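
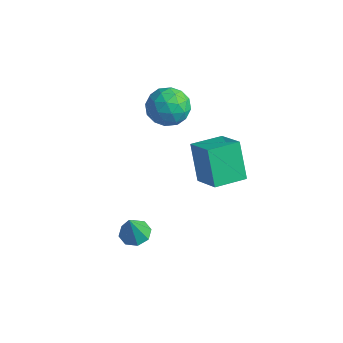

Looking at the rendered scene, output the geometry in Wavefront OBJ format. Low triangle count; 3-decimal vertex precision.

v -2.347 0.767 0.37
v -0.932 0.336 1.287
v -1.761 2.309 0.19
v -0.346 1.878 1.107
v -1.394 0.202 -1.367
v 0.021 -0.229 -0.45
v -0.808 1.744 -1.547
v 0.607 1.313 -0.63
v -3.849 1.162 3.007
v -3.077 0.976 2.24
v -3.483 -0.416 3.76
v -2.711 -0.602 2.993
v -2.555 0.183 3.753
v -2.782 1.158 3.288
v -3.778 -0.598 2.712
v -4.005 0.377 2.247
v -3.034 -0.112 2.058
v -2.277 0.371 2.701
v -4.283 0.189 3.299
v -3.526 0.672 3.942
v -3.496 1.207 2.557
v -3.064 -0.647 3.443
v -2.973 -0.186 3.889
v -2.519 -0.296 3.439
v -3.322 1.315 3.173
v -2.868 1.205 2.723
v -2.561 0.739 3.612
v -3.692 -0.645 3.277
v -3.238 -0.755 2.827
v -4.041 0.856 2.561
v -3.587 0.746 2.111
v -3.999 -0.179 2.388
v -3.016 0.458 1.999
v -2.8 -0.469 2.442
v -3.428 -0.467 2.277
v -3.561 0.106 2.003
v -2.572 0.742 2.378
v -2.356 -0.185 2.82
v -2.265 0.276 3.267
v -2.398 0.849 2.994
v -2.546 0.103 2.271
v -4.204 0.745 3.18
v -3.988 -0.182 3.622
v -4.162 -0.289 3.006
v -4.295 0.284 2.733
v -3.76 1.029 3.558
v -3.544 0.102 4.001
v -2.999 0.454 3.997
v -3.132 1.027 3.723
v -4.014 0.457 3.729
v -2.25 -3.121 -3.38
v -1.764 -2.544 -3.226
v -2.21 -3.539 -1.94
v -2.329 -2.386 -3.165
v -2.847 -2.659 -3.229
v -3.016 -3.202 -3.382
v -2.736 -3.698 -3.534
v -2.172 -3.856 -3.595
v -1.653 -3.584 -3.531
v -1.484 -3.04 -3.378
f 2 4 1
f 5 2 1
f 1 4 3
f 3 5 1
f 2 8 4
f 6 2 5
f 6 8 2
f 4 8 3
f 7 5 3
f 3 8 7
f 7 6 5
f 8 6 7
f 9 46 25
f 46 20 49
f 25 49 14
f 46 49 25
f 9 25 21
f 25 14 26
f 21 26 10
f 25 26 21
f 9 21 30
f 21 10 31
f 30 31 16
f 21 31 30
f 9 30 42
f 30 16 45
f 42 45 19
f 30 45 42
f 9 42 46
f 42 19 50
f 46 50 20
f 42 50 46
f 10 26 37
f 26 14 40
f 37 40 18
f 26 40 37
f 14 49 27
f 49 20 48
f 27 48 13
f 49 48 27
f 20 50 47
f 50 19 43
f 47 43 11
f 50 43 47
f 19 45 44
f 45 16 32
f 44 32 15
f 45 32 44
f 16 31 36
f 31 10 33
f 36 33 17
f 31 33 36
f 12 38 24
f 38 18 39
f 24 39 13
f 38 39 24
f 12 24 22
f 24 13 23
f 22 23 11
f 24 23 22
f 12 22 29
f 22 11 28
f 29 28 15
f 22 28 29
f 12 29 34
f 29 15 35
f 34 35 17
f 29 35 34
f 12 34 38
f 34 17 41
f 38 41 18
f 34 41 38
f 13 39 27
f 39 18 40
f 27 40 14
f 39 40 27
f 11 23 47
f 23 13 48
f 47 48 20
f 23 48 47
f 15 28 44
f 28 11 43
f 44 43 19
f 28 43 44
f 17 35 36
f 35 15 32
f 36 32 16
f 35 32 36
f 18 41 37
f 41 17 33
f 37 33 10
f 41 33 37
f 52 51 54
f 52 54 53
f 54 51 55
f 54 55 53
f 55 51 56
f 55 56 53
f 56 51 57
f 56 57 53
f 57 51 58
f 57 58 53
f 58 51 59
f 58 59 53
f 59 51 60
f 59 60 53
f 60 51 52
f 60 52 53



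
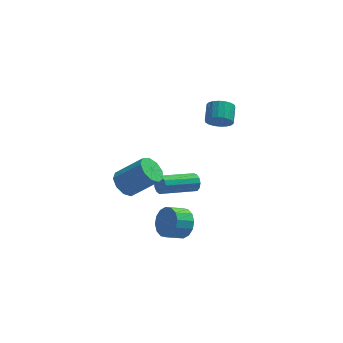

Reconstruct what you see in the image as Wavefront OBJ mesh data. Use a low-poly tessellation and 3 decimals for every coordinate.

v -3.848 -2.186 -1.18
v -3.351 -1.75 -1.649
v -1.996 -1.938 -0.389
v -2.492 -2.374 0.08
v -3.627 -1.416 -1.302
v -2.271 -1.605 -0.043
v -4.006 -1.443 -0.899
v -2.65 -1.631 0.361
v -4.31 -1.817 -0.627
v -2.955 -2.006 0.633
v -4.399 -2.364 -0.614
v -3.043 -2.552 0.646
v -4.229 -2.827 -0.865
v -2.874 -3.016 0.394
v -3.881 -2.991 -1.264
v -2.526 -3.179 -0.005
v -3.517 -2.777 -1.624
v -2.162 -2.966 -0.364
v -3.308 -2.287 -1.775
v -1.953 -2.476 -0.516
v -0.989 -2.598 -3.908
v -0.438 -3.04 -3.35
v -1.26 -3.464 -2.874
v -1.811 -3.022 -3.432
v -0.525 -2.634 -3.138
v -1.347 -3.058 -2.662
v -0.735 -2.219 -3.132
v -1.557 -2.642 -2.656
v -1.014 -1.905 -3.334
v -1.836 -2.329 -2.859
v -1.286 -1.777 -3.69
v -2.108 -2.201 -3.215
v -1.479 -1.869 -4.105
v -2.301 -2.293 -3.629
v -1.54 -2.156 -4.466
v -2.362 -2.58 -3.99
v -1.453 -2.562 -4.678
v -2.275 -2.986 -4.202
v -1.243 -2.978 -4.684
v -2.065 -3.401 -4.208
v -0.964 -3.291 -4.481
v -1.786 -3.715 -4.006
v -0.692 -3.419 -4.125
v -1.514 -3.843 -3.65
v -0.499 -3.327 -3.711
v -1.321 -3.751 -3.235
v -0.407 -1.705 -1.465
v -0.179 -1.857 -1
v -1.884 -2.746 -0.45
v -2.113 -2.595 -0.915
v -0.304 -1.584 -0.949
v -2.009 -2.473 -0.399
v -0.463 -1.35 -1.062
v -2.168 -2.239 -0.512
v -0.604 -1.229 -1.303
v -2.309 -2.118 -0.753
v -0.682 -1.259 -1.595
v -2.387 -2.148 -1.045
v -0.674 -1.431 -1.846
v -2.379 -2.32 -1.296
v -0.58 -1.69 -1.976
v -2.286 -2.579 -1.426
v -0.432 -1.954 -1.944
v -2.138 -2.843 -1.394
v -0.276 -2.139 -1.759
v -1.982 -3.028 -1.21
v -0.162 -2.186 -1.481
v -1.867 -3.075 -0.932
v -0.126 -2.081 -1.198
v -1.831 -2.97 -0.649
v 0.906 3.292 -0.779
v 1.542 3.428 -1.153
v 1.65 4.404 -0.615
v 1.014 4.268 -0.241
v 1.309 3.563 -1.351
v 1.417 4.539 -0.812
v 0.997 3.644 -1.435
v 1.104 4.62 -0.897
v 0.666 3.655 -1.39
v 0.774 4.631 -0.851
v 0.383 3.595 -1.223
v 0.491 4.571 -0.685
v 0.204 3.474 -0.969
v 0.311 4.45 -0.431
v 0.164 3.317 -0.677
v 0.271 4.294 -0.139
v 0.27 3.156 -0.405
v 0.378 4.132 0.133
v 0.503 3.021 -0.208
v 0.611 3.997 0.331
v 0.816 2.94 -0.123
v 0.923 3.916 0.415
v 1.146 2.929 -0.169
v 1.254 3.905 0.37
v 1.429 2.989 -0.335
v 1.537 3.965 0.203
v 1.609 3.11 -0.589
v 1.716 4.086 -0.051
v 1.649 3.266 -0.881
v 1.756 4.243 -0.343
f 2 1 5
f 2 5 3
f 3 5 6
f 3 6 4
f 5 1 7
f 5 7 6
f 6 7 8
f 6 8 4
f 7 1 9
f 7 9 8
f 8 9 10
f 8 10 4
f 9 1 11
f 9 11 10
f 10 11 12
f 10 12 4
f 11 1 13
f 11 13 12
f 12 13 14
f 12 14 4
f 13 1 15
f 13 15 14
f 14 15 16
f 14 16 4
f 15 1 17
f 15 17 16
f 16 17 18
f 16 18 4
f 17 1 19
f 17 19 18
f 18 19 20
f 18 20 4
f 19 1 2
f 19 2 20
f 20 2 3
f 20 3 4
f 22 21 25
f 22 25 23
f 23 25 26
f 23 26 24
f 25 21 27
f 25 27 26
f 26 27 28
f 26 28 24
f 27 21 29
f 27 29 28
f 28 29 30
f 28 30 24
f 29 21 31
f 29 31 30
f 30 31 32
f 30 32 24
f 31 21 33
f 31 33 32
f 32 33 34
f 32 34 24
f 33 21 35
f 33 35 34
f 34 35 36
f 34 36 24
f 35 21 37
f 35 37 36
f 36 37 38
f 36 38 24
f 37 21 39
f 37 39 38
f 38 39 40
f 38 40 24
f 39 21 41
f 39 41 40
f 40 41 42
f 40 42 24
f 41 21 43
f 41 43 42
f 42 43 44
f 42 44 24
f 43 21 45
f 43 45 44
f 44 45 46
f 44 46 24
f 45 21 22
f 45 22 46
f 46 22 23
f 46 23 24
f 48 47 51
f 48 51 49
f 49 51 52
f 49 52 50
f 51 47 53
f 51 53 52
f 52 53 54
f 52 54 50
f 53 47 55
f 53 55 54
f 54 55 56
f 54 56 50
f 55 47 57
f 55 57 56
f 56 57 58
f 56 58 50
f 57 47 59
f 57 59 58
f 58 59 60
f 58 60 50
f 59 47 61
f 59 61 60
f 60 61 62
f 60 62 50
f 61 47 63
f 61 63 62
f 62 63 64
f 62 64 50
f 63 47 65
f 63 65 64
f 64 65 66
f 64 66 50
f 65 47 67
f 65 67 66
f 66 67 68
f 66 68 50
f 67 47 69
f 67 69 68
f 68 69 70
f 68 70 50
f 69 47 48
f 69 48 70
f 70 48 49
f 70 49 50
f 72 71 75
f 72 75 73
f 73 75 76
f 73 76 74
f 75 71 77
f 75 77 76
f 76 77 78
f 76 78 74
f 77 71 79
f 77 79 78
f 78 79 80
f 78 80 74
f 79 71 81
f 79 81 80
f 80 81 82
f 80 82 74
f 81 71 83
f 81 83 82
f 82 83 84
f 82 84 74
f 83 71 85
f 83 85 84
f 84 85 86
f 84 86 74
f 85 71 87
f 85 87 86
f 86 87 88
f 86 88 74
f 87 71 89
f 87 89 88
f 88 89 90
f 88 90 74
f 89 71 91
f 89 91 90
f 90 91 92
f 90 92 74
f 91 71 93
f 91 93 92
f 92 93 94
f 92 94 74
f 93 71 95
f 93 95 94
f 94 95 96
f 94 96 74
f 95 71 97
f 95 97 96
f 96 97 98
f 96 98 74
f 97 71 99
f 97 99 98
f 98 99 100
f 98 100 74
f 99 71 72
f 99 72 100
f 100 72 73
f 100 73 74



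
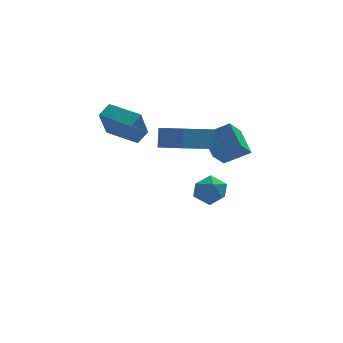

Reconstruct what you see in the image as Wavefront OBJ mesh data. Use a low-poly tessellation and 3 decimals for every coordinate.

v 3.372 -1.313 -0.003
v 2.574 -2.355 1.155
v 3 0.108 1.02
v 2.202 -0.933 2.178
v 4.878 -1.527 0.842
v 4.08 -2.568 2
v 4.506 -0.105 1.865
v 3.708 -1.147 3.023
v -1.375 -1.068 1.811
v -1.863 -1.965 3.645
v -2.962 0.314 2.064
v -3.451 -0.583 3.899
v -0.729 -0.417 2.301
v -1.218 -1.314 4.136
v -2.317 0.965 2.555
v -2.805 0.068 4.389
v -0.588 -3.451 2.65
v -0.46 -2.869 3.817
v 1.201 -2.507 1.984
v 1.329 -1.925 3.15
v 0.511 -5.055 3.33
v 0.639 -4.473 4.496
v 2.3 -4.111 2.663
v 2.428 -3.529 3.83
v 3.031 2.351 -4.607
v 3.681 2.567 -3.701
v 2.519 0.753 -3.859
v 3.169 0.969 -2.953
v 2.234 1.585 -3.14
v 2.55 2.572 -3.602
v 3.65 0.748 -3.958
v 3.966 1.735 -4.42
v 4.064 1.576 -3.3
v 3.189 2.093 -2.795
v 3.011 1.227 -4.765
v 2.136 1.744 -4.26
f 2 4 1
f 5 2 1
f 1 4 3
f 3 5 1
f 2 8 4
f 6 2 5
f 6 8 2
f 4 8 3
f 7 5 3
f 3 8 7
f 7 6 5
f 8 6 7
f 10 12 9
f 13 10 9
f 9 12 11
f 11 13 9
f 10 16 12
f 14 10 13
f 14 16 10
f 12 16 11
f 15 13 11
f 11 16 15
f 15 14 13
f 16 14 15
f 18 20 17
f 21 18 17
f 17 20 19
f 19 21 17
f 18 24 20
f 22 18 21
f 22 24 18
f 20 24 19
f 23 21 19
f 19 24 23
f 23 22 21
f 24 22 23
f 25 36 30
f 25 30 26
f 25 26 32
f 25 32 35
f 25 35 36
f 26 30 34
f 30 36 29
f 36 35 27
f 35 32 31
f 32 26 33
f 28 34 29
f 28 29 27
f 28 27 31
f 28 31 33
f 28 33 34
f 29 34 30
f 27 29 36
f 31 27 35
f 33 31 32
f 34 33 26



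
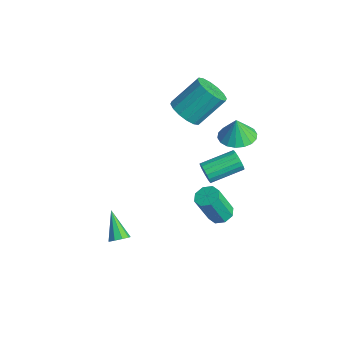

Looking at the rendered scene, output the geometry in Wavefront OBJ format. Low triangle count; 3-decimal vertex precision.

v 1.926 -3.046 -2.636
v 2.178 -3.396 -2.328
v 0.754 -2.914 -1.524
v 2.289 -3.06 -2.251
v 2.23 -2.717 -2.354
v 2.029 -2.529 -2.589
v 1.779 -2.582 -2.846
v 1.597 -2.853 -3.004
v 1.57 -3.214 -2.991
v 1.708 -3.497 -2.811
v 1.949 -3.569 -2.549
v 2.753 0.929 1.425
v 2.995 0.768 1.927
v 3.15 2.411 2.377
v 2.907 2.571 1.875
v 3.211 0.795 1.755
v 3.365 2.438 2.204
v 3.322 0.853 1.507
v 3.476 2.496 1.957
v 3.303 0.928 1.24
v 3.457 2.57 1.69
v 3.157 1.003 1.016
v 3.311 2.645 1.466
v 2.919 1.061 0.885
v 3.073 2.703 1.335
v 2.643 1.089 0.879
v 2.797 2.731 1.328
v 2.392 1.08 0.997
v 2.546 2.722 1.447
v 2.224 1.036 1.213
v 2.378 2.679 1.663
v 2.177 0.968 1.478
v 2.331 2.611 1.928
v 2.262 0.891 1.731
v 2.416 2.534 2.181
v 2.459 0.822 1.914
v 2.613 2.465 2.364
v 2.724 0.778 1.984
v 2.878 2.421 2.434
v -1.232 1.867 2.214
v -0.407 1.543 2.462
v -0.284 2.909 3.834
v -1.108 3.233 3.586
v -0.316 1.87 2.128
v -0.192 3.236 3.5
v -0.47 2.197 1.817
v -0.346 3.563 3.189
v -0.828 2.434 1.613
v -0.705 3.8 2.985
v -1.295 2.52 1.569
v -1.171 3.886 2.941
v -1.744 2.431 1.699
v -1.621 3.797 3.071
v -2.056 2.191 1.966
v -1.933 3.557 3.338
v -2.148 1.864 2.3
v -2.024 3.23 3.672
v -1.994 1.537 2.611
v -1.87 2.903 3.983
v -1.635 1.3 2.815
v -1.512 2.666 4.187
v -1.169 1.214 2.859
v -1.045 2.58 4.231
v -0.719 1.303 2.729
v -0.596 2.669 4.101
v 3.48 1.398 -1.191
v 4.109 1.288 -1.233
v 4.089 0.551 0.409
v 3.46 0.662 0.451
v 4.008 1.726 -1.038
v 3.989 0.989 0.604
v 3.598 1.972 -0.932
v 3.578 1.235 0.71
v 3.118 1.882 -0.978
v 3.099 1.145 0.664
v 2.851 1.509 -1.149
v 2.831 0.772 0.493
v 2.951 1.071 -1.344
v 2.932 0.334 0.298
v 3.362 0.825 -1.45
v 3.342 0.088 0.192
v 3.841 0.915 -1.404
v 3.822 0.178 0.238
v 1.386 3.287 2.081
v 2.269 3.576 2.107
v 1.374 3.213 3.279
v 2.056 3.93 2.127
v 1.71 4.157 2.138
v 1.299 4.211 2.138
v 0.906 4.083 2.126
v 0.608 3.797 2.106
v 0.464 3.41 2.08
v 0.502 2.998 2.055
v 0.715 2.644 2.035
v 1.061 2.417 2.024
v 1.472 2.363 2.025
v 1.865 2.491 2.036
v 2.163 2.778 2.057
v 2.307 3.165 2.082
f 2 1 4
f 2 4 3
f 4 1 5
f 4 5 3
f 5 1 6
f 5 6 3
f 6 1 7
f 6 7 3
f 7 1 8
f 7 8 3
f 8 1 9
f 8 9 3
f 9 1 10
f 9 10 3
f 10 1 11
f 10 11 3
f 11 1 2
f 11 2 3
f 13 12 16
f 13 16 14
f 14 16 17
f 14 17 15
f 16 12 18
f 16 18 17
f 17 18 19
f 17 19 15
f 18 12 20
f 18 20 19
f 19 20 21
f 19 21 15
f 20 12 22
f 20 22 21
f 21 22 23
f 21 23 15
f 22 12 24
f 22 24 23
f 23 24 25
f 23 25 15
f 24 12 26
f 24 26 25
f 25 26 27
f 25 27 15
f 26 12 28
f 26 28 27
f 27 28 29
f 27 29 15
f 28 12 30
f 28 30 29
f 29 30 31
f 29 31 15
f 30 12 32
f 30 32 31
f 31 32 33
f 31 33 15
f 32 12 34
f 32 34 33
f 33 34 35
f 33 35 15
f 34 12 36
f 34 36 35
f 35 36 37
f 35 37 15
f 36 12 38
f 36 38 37
f 37 38 39
f 37 39 15
f 38 12 13
f 38 13 39
f 39 13 14
f 39 14 15
f 41 40 44
f 41 44 42
f 42 44 45
f 42 45 43
f 44 40 46
f 44 46 45
f 45 46 47
f 45 47 43
f 46 40 48
f 46 48 47
f 47 48 49
f 47 49 43
f 48 40 50
f 48 50 49
f 49 50 51
f 49 51 43
f 50 40 52
f 50 52 51
f 51 52 53
f 51 53 43
f 52 40 54
f 52 54 53
f 53 54 55
f 53 55 43
f 54 40 56
f 54 56 55
f 55 56 57
f 55 57 43
f 56 40 58
f 56 58 57
f 57 58 59
f 57 59 43
f 58 40 60
f 58 60 59
f 59 60 61
f 59 61 43
f 60 40 62
f 60 62 61
f 61 62 63
f 61 63 43
f 62 40 64
f 62 64 63
f 63 64 65
f 63 65 43
f 64 40 41
f 64 41 65
f 65 41 42
f 65 42 43
f 67 66 70
f 67 70 68
f 68 70 71
f 68 71 69
f 70 66 72
f 70 72 71
f 71 72 73
f 71 73 69
f 72 66 74
f 72 74 73
f 73 74 75
f 73 75 69
f 74 66 76
f 74 76 75
f 75 76 77
f 75 77 69
f 76 66 78
f 76 78 77
f 77 78 79
f 77 79 69
f 78 66 80
f 78 80 79
f 79 80 81
f 79 81 69
f 80 66 82
f 80 82 81
f 81 82 83
f 81 83 69
f 82 66 67
f 82 67 83
f 83 67 68
f 83 68 69
f 85 84 87
f 85 87 86
f 87 84 88
f 87 88 86
f 88 84 89
f 88 89 86
f 89 84 90
f 89 90 86
f 90 84 91
f 90 91 86
f 91 84 92
f 91 92 86
f 92 84 93
f 92 93 86
f 93 84 94
f 93 94 86
f 94 84 95
f 94 95 86
f 95 84 96
f 95 96 86
f 96 84 97
f 96 97 86
f 97 84 98
f 97 98 86
f 98 84 99
f 98 99 86
f 99 84 85
f 99 85 86



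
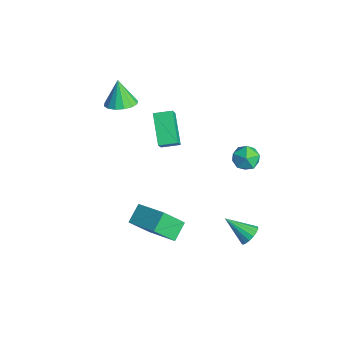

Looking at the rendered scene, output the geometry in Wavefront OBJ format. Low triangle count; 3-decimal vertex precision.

v 3.887 4.014 2.902
v 4.408 3.473 3.139
v 2.952 3.367 3.481
v 3.473 2.826 3.718
v 3.492 3.552 4.024
v 4.07 3.952 3.666
v 3.29 2.888 2.954
v 3.868 3.288 2.596
v 4.039 2.776 3.172
v 4.165 3.187 3.833
v 3.195 3.653 2.787
v 3.321 4.064 3.448
v 0.966 -0.447 -4.031
v 0.832 -1.515 -2.767
v 0.407 0.349 -3.418
v 0.272 -0.719 -2.154
v 2.628 0.179 -3.326
v 2.493 -0.889 -2.062
v 2.068 0.975 -2.713
v 1.934 -0.093 -1.449
v -3.091 1.774 0.985
v -2.263 1.246 2.21
v -2.73 2.694 1.137
v -1.902 2.166 2.362
v -1.638 1.394 -0.162
v -0.81 0.866 1.063
v -1.277 2.314 -0.01
v -0.449 1.786 1.215
v -3.077 -0.13 2.882
v -2.319 0.154 3.173
v -3.643 -0.03 4.258
v -2.542 0.521 3.055
v -2.908 0.713 2.891
v -3.32 0.68 2.724
v -3.666 0.43 2.6
v -3.855 0.029 2.551
v -3.836 -0.414 2.592
v -3.613 -0.781 2.71
v -3.247 -0.973 2.874
v -2.835 -0.94 3.041
v -2.489 -0.69 3.165
v -2.3 -0.289 3.214
v 3.933 3.656 -3.185
v 4.394 3.607 -2.745
v 2.967 2.744 -2.275
v 4.239 3.856 -2.66
v 4.013 4.06 -2.696
v 3.768 4.171 -2.843
v 3.562 4.164 -3.069
v 3.44 4.041 -3.322
v 3.431 3.829 -3.543
v 3.537 3.578 -3.682
v 3.734 3.344 -3.708
v 3.976 3.182 -3.613
v 4.208 3.128 -3.421
v 4.377 3.196 -3.174
v 4.445 3.368 -2.93
f 1 12 6
f 1 6 2
f 1 2 8
f 1 8 11
f 1 11 12
f 2 6 10
f 6 12 5
f 12 11 3
f 11 8 7
f 8 2 9
f 4 10 5
f 4 5 3
f 4 3 7
f 4 7 9
f 4 9 10
f 5 10 6
f 3 5 12
f 7 3 11
f 9 7 8
f 10 9 2
f 14 16 13
f 17 14 13
f 13 16 15
f 15 17 13
f 14 20 16
f 18 14 17
f 18 20 14
f 16 20 15
f 19 17 15
f 15 20 19
f 19 18 17
f 20 18 19
f 22 24 21
f 25 22 21
f 21 24 23
f 23 25 21
f 22 28 24
f 26 22 25
f 26 28 22
f 24 28 23
f 27 25 23
f 23 28 27
f 27 26 25
f 28 26 27
f 30 29 32
f 30 32 31
f 32 29 33
f 32 33 31
f 33 29 34
f 33 34 31
f 34 29 35
f 34 35 31
f 35 29 36
f 35 36 31
f 36 29 37
f 36 37 31
f 37 29 38
f 37 38 31
f 38 29 39
f 38 39 31
f 39 29 40
f 39 40 31
f 40 29 41
f 40 41 31
f 41 29 42
f 41 42 31
f 42 29 30
f 42 30 31
f 44 43 46
f 44 46 45
f 46 43 47
f 46 47 45
f 47 43 48
f 47 48 45
f 48 43 49
f 48 49 45
f 49 43 50
f 49 50 45
f 50 43 51
f 50 51 45
f 51 43 52
f 51 52 45
f 52 43 53
f 52 53 45
f 53 43 54
f 53 54 45
f 54 43 55
f 54 55 45
f 55 43 56
f 55 56 45
f 56 43 57
f 56 57 45
f 57 43 44
f 57 44 45



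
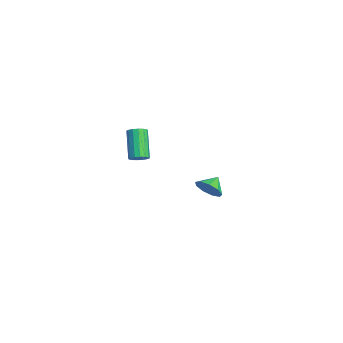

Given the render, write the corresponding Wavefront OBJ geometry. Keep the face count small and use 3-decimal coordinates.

v 3.225 -4.034 2.992
v 3.632 -4.072 3.36
v 2.422 -3.863 4.717
v 2.015 -3.826 4.348
v 3.612 -3.794 3.3
v 2.402 -3.585 4.657
v 3.489 -3.581 3.157
v 2.279 -3.372 4.514
v 3.295 -3.489 2.97
v 2.085 -3.28 4.327
v 3.082 -3.544 2.789
v 1.872 -3.335 4.145
v 2.908 -3.729 2.662
v 1.698 -3.52 4.019
v 2.818 -3.997 2.623
v 1.608 -3.788 3.98
v 2.838 -4.275 2.683
v 1.628 -4.066 4.04
v 2.961 -4.488 2.826
v 1.751 -4.279 4.183
v 3.155 -4.58 3.013
v 1.945 -4.371 4.37
v 3.368 -4.525 3.195
v 2.158 -4.316 4.551
v 3.542 -4.34 3.321
v 2.332 -4.131 4.678
v -2.044 1.2 -3.464
v -1.438 1.812 -3.642
v -2.616 1.92 -2.936
v -1.853 1.801 -4.077
v -2.358 1.509 -4.226
v -2.716 1.072 -4.017
v -2.76 0.695 -3.55
v -2.468 0.554 -3.042
v -1.979 0.716 -2.732
v -1.52 1.104 -2.764
v -1.306 1.537 -3.123
f 2 1 5
f 2 5 3
f 3 5 6
f 3 6 4
f 5 1 7
f 5 7 6
f 6 7 8
f 6 8 4
f 7 1 9
f 7 9 8
f 8 9 10
f 8 10 4
f 9 1 11
f 9 11 10
f 10 11 12
f 10 12 4
f 11 1 13
f 11 13 12
f 12 13 14
f 12 14 4
f 13 1 15
f 13 15 14
f 14 15 16
f 14 16 4
f 15 1 17
f 15 17 16
f 16 17 18
f 16 18 4
f 17 1 19
f 17 19 18
f 18 19 20
f 18 20 4
f 19 1 21
f 19 21 20
f 20 21 22
f 20 22 4
f 21 1 23
f 21 23 22
f 22 23 24
f 22 24 4
f 23 1 25
f 23 25 24
f 24 25 26
f 24 26 4
f 25 1 2
f 25 2 26
f 26 2 3
f 26 3 4
f 28 27 30
f 28 30 29
f 30 27 31
f 30 31 29
f 31 27 32
f 31 32 29
f 32 27 33
f 32 33 29
f 33 27 34
f 33 34 29
f 34 27 35
f 34 35 29
f 35 27 36
f 35 36 29
f 36 27 37
f 36 37 29
f 37 27 28
f 37 28 29



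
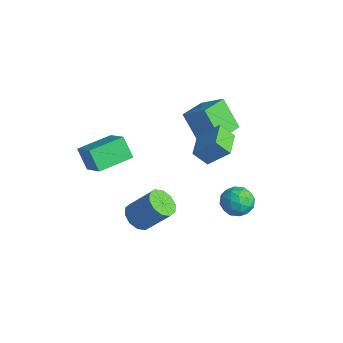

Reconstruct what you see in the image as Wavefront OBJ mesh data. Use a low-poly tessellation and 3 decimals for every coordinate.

v 2.273 -3.875 -1.932
v 2.796 -3.415 -2.547
v 3.711 -2.445 -1.043
v 3.187 -2.905 -0.428
v 2.319 -3.107 -2.455
v 3.234 -2.138 -0.951
v 1.824 -3.093 -2.163
v 2.739 -2.124 -0.659
v 1.501 -3.378 -1.783
v 2.416 -2.408 -0.279
v 1.472 -3.852 -1.46
v 2.387 -2.883 0.045
v 1.749 -4.335 -1.317
v 2.664 -3.365 0.187
v 2.226 -4.642 -1.409
v 3.141 -3.673 0.095
v 2.721 -4.656 -1.701
v 3.636 -3.687 -0.197
v 3.044 -4.372 -2.081
v 3.959 -3.402 -0.577
v 3.073 -3.897 -2.405
v 3.988 -2.928 -0.9
v -2.705 -4.782 0.404
v -1.159 -4.857 1.489
v -2.735 -2.681 0.592
v -1.189 -2.756 1.677
v -1.871 -4.664 -0.777
v -0.325 -4.739 0.308
v -1.901 -2.563 -0.589
v -0.355 -2.638 0.496
v 3.901 -0.601 2.309
v 3.414 -1.222 3.117
v 2.706 0.429 2.379
v 2.218 -0.191 3.188
v 4.722 0.271 3.472
v 4.234 -0.349 4.281
v 3.526 1.302 3.543
v 3.039 0.681 4.351
v -0.876 0.78 2.239
v 0.387 1.38 3.258
v -1.494 2.366 2.071
v -0.231 2.966 3.09
v 0.331 1.074 0.57
v 1.594 1.674 1.589
v -0.287 2.66 0.402
v 0.976 3.26 1.421
v 1.348 2.714 -3.743
v 2.013 2.999 -2.995
v 2.547 1.761 -4.445
v 3.212 2.046 -3.697
v 2.404 1.431 -3.468
v 1.663 2.019 -3.034
v 2.897 2.741 -4.406
v 2.156 3.329 -3.972
v 2.97 3.015 -3.404
v 2.666 2.206 -2.825
v 1.894 2.554 -4.615
v 1.59 1.745 -4.036
v 1.576 2.94 -3.307
v 2.984 1.82 -4.133
v 2.51 1.458 -3.998
v 2.901 1.626 -3.559
v 1.37 2.364 -3.331
v 1.761 2.532 -2.891
v 1.99 1.61 -3.169
v 2.799 2.228 -4.549
v 3.19 2.396 -4.109
v 1.659 3.134 -3.881
v 2.05 3.302 -3.442
v 2.57 3.15 -4.271
v 2.529 3.117 -3.108
v 3.233 2.557 -3.521
v 3.048 2.965 -3.937
v 2.613 3.312 -3.682
v 2.35 2.642 -2.768
v 3.055 2.081 -3.18
v 2.58 1.72 -3.046
v 2.144 2.066 -2.791
v 2.913 2.651 -3.008
v 1.505 2.679 -4.26
v 2.21 2.118 -4.672
v 2.416 2.694 -4.649
v 1.98 3.04 -4.394
v 1.327 2.203 -3.919
v 2.031 1.643 -4.332
v 1.947 1.448 -3.758
v 1.512 1.795 -3.503
v 1.647 2.109 -4.432
f 2 1 5
f 2 5 3
f 3 5 6
f 3 6 4
f 5 1 7
f 5 7 6
f 6 7 8
f 6 8 4
f 7 1 9
f 7 9 8
f 8 9 10
f 8 10 4
f 9 1 11
f 9 11 10
f 10 11 12
f 10 12 4
f 11 1 13
f 11 13 12
f 12 13 14
f 12 14 4
f 13 1 15
f 13 15 14
f 14 15 16
f 14 16 4
f 15 1 17
f 15 17 16
f 16 17 18
f 16 18 4
f 17 1 19
f 17 19 18
f 18 19 20
f 18 20 4
f 19 1 21
f 19 21 20
f 20 21 22
f 20 22 4
f 21 1 2
f 21 2 22
f 22 2 3
f 22 3 4
f 24 26 23
f 27 24 23
f 23 26 25
f 25 27 23
f 24 30 26
f 28 24 27
f 28 30 24
f 26 30 25
f 29 27 25
f 25 30 29
f 29 28 27
f 30 28 29
f 32 34 31
f 35 32 31
f 31 34 33
f 33 35 31
f 32 38 34
f 36 32 35
f 36 38 32
f 34 38 33
f 37 35 33
f 33 38 37
f 37 36 35
f 38 36 37
f 40 42 39
f 43 40 39
f 39 42 41
f 41 43 39
f 40 46 42
f 44 40 43
f 44 46 40
f 42 46 41
f 45 43 41
f 41 46 45
f 45 44 43
f 46 44 45
f 47 84 63
f 84 58 87
f 63 87 52
f 84 87 63
f 47 63 59
f 63 52 64
f 59 64 48
f 63 64 59
f 47 59 68
f 59 48 69
f 68 69 54
f 59 69 68
f 47 68 80
f 68 54 83
f 80 83 57
f 68 83 80
f 47 80 84
f 80 57 88
f 84 88 58
f 80 88 84
f 48 64 75
f 64 52 78
f 75 78 56
f 64 78 75
f 52 87 65
f 87 58 86
f 65 86 51
f 87 86 65
f 58 88 85
f 88 57 81
f 85 81 49
f 88 81 85
f 57 83 82
f 83 54 70
f 82 70 53
f 83 70 82
f 54 69 74
f 69 48 71
f 74 71 55
f 69 71 74
f 50 76 62
f 76 56 77
f 62 77 51
f 76 77 62
f 50 62 60
f 62 51 61
f 60 61 49
f 62 61 60
f 50 60 67
f 60 49 66
f 67 66 53
f 60 66 67
f 50 67 72
f 67 53 73
f 72 73 55
f 67 73 72
f 50 72 76
f 72 55 79
f 76 79 56
f 72 79 76
f 51 77 65
f 77 56 78
f 65 78 52
f 77 78 65
f 49 61 85
f 61 51 86
f 85 86 58
f 61 86 85
f 53 66 82
f 66 49 81
f 82 81 57
f 66 81 82
f 55 73 74
f 73 53 70
f 74 70 54
f 73 70 74
f 56 79 75
f 79 55 71
f 75 71 48
f 79 71 75



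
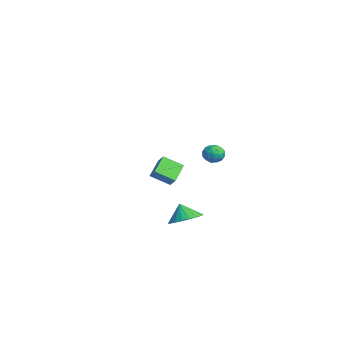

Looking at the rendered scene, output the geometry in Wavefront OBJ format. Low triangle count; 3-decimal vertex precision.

v 4.12 0.179 -2.06
v 4.691 0.928 -1.619
v 3.58 0.001 -1.06
v 4.322 1.159 -1.777
v 3.913 1.196 -1.991
v 3.546 1.031 -2.219
v 3.292 0.697 -2.415
v 3.202 0.261 -2.541
v 3.294 -0.191 -2.572
v 3.549 -0.571 -2.501
v 3.918 -0.802 -2.343
v 4.327 -0.838 -2.129
v 4.694 -0.674 -1.901
v 4.948 -0.34 -1.704
v 5.038 0.096 -1.579
v 4.946 0.549 -1.548
v -4.116 2.774 -2.349
v -4.631 1.647 -1.635
v -3.562 2.897 -1.757
v -4.077 1.77 -1.043
v -3.163 1.89 -3.057
v -3.678 0.763 -2.343
v -2.609 2.013 -2.465
v -3.124 0.886 -1.751
v 4.034 2.511 2.904
v 4.263 2.254 2.313
v 3.497 1.566 3.107
v 3.726 1.309 2.516
v 4.161 1.42 3.032
v 4.493 2.004 2.906
v 3.267 1.816 2.514
v 3.599 2.4 2.388
v 3.789 1.825 2.072
v 4.341 1.58 2.392
v 3.419 2.24 3.028
v 3.971 1.995 3.348
v 4.196 2.465 2.591
v 3.564 1.355 2.829
v 3.82 1.42 3.132
v 3.954 1.269 2.785
v 4.331 2.318 2.939
v 4.465 2.167 2.592
v 4.405 1.677 3.014
v 3.295 1.653 2.828
v 3.429 1.502 2.481
v 3.806 2.551 2.635
v 3.94 2.4 2.288
v 3.355 2.143 2.406
v 4.051 2.062 2.102
v 3.736 1.507 2.221
v 3.466 1.805 2.22
v 3.661 2.148 2.146
v 4.376 1.918 2.29
v 4.06 1.363 2.409
v 4.316 1.428 2.712
v 4.511 1.771 2.638
v 4.097 1.666 2.148
v 3.7 2.457 3.011
v 3.384 1.902 3.13
v 3.249 2.049 2.782
v 3.444 2.392 2.708
v 4.024 2.313 3.199
v 3.709 1.758 3.318
v 4.099 1.672 3.274
v 4.294 2.015 3.2
v 3.663 2.154 3.272
f 2 1 4
f 2 4 3
f 4 1 5
f 4 5 3
f 5 1 6
f 5 6 3
f 6 1 7
f 6 7 3
f 7 1 8
f 7 8 3
f 8 1 9
f 8 9 3
f 9 1 10
f 9 10 3
f 10 1 11
f 10 11 3
f 11 1 12
f 11 12 3
f 12 1 13
f 12 13 3
f 13 1 14
f 13 14 3
f 14 1 15
f 14 15 3
f 15 1 16
f 15 16 3
f 16 1 2
f 16 2 3
f 18 20 17
f 21 18 17
f 17 20 19
f 19 21 17
f 18 24 20
f 22 18 21
f 22 24 18
f 20 24 19
f 23 21 19
f 19 24 23
f 23 22 21
f 24 22 23
f 25 62 41
f 62 36 65
f 41 65 30
f 62 65 41
f 25 41 37
f 41 30 42
f 37 42 26
f 41 42 37
f 25 37 46
f 37 26 47
f 46 47 32
f 37 47 46
f 25 46 58
f 46 32 61
f 58 61 35
f 46 61 58
f 25 58 62
f 58 35 66
f 62 66 36
f 58 66 62
f 26 42 53
f 42 30 56
f 53 56 34
f 42 56 53
f 30 65 43
f 65 36 64
f 43 64 29
f 65 64 43
f 36 66 63
f 66 35 59
f 63 59 27
f 66 59 63
f 35 61 60
f 61 32 48
f 60 48 31
f 61 48 60
f 32 47 52
f 47 26 49
f 52 49 33
f 47 49 52
f 28 54 40
f 54 34 55
f 40 55 29
f 54 55 40
f 28 40 38
f 40 29 39
f 38 39 27
f 40 39 38
f 28 38 45
f 38 27 44
f 45 44 31
f 38 44 45
f 28 45 50
f 45 31 51
f 50 51 33
f 45 51 50
f 28 50 54
f 50 33 57
f 54 57 34
f 50 57 54
f 29 55 43
f 55 34 56
f 43 56 30
f 55 56 43
f 27 39 63
f 39 29 64
f 63 64 36
f 39 64 63
f 31 44 60
f 44 27 59
f 60 59 35
f 44 59 60
f 33 51 52
f 51 31 48
f 52 48 32
f 51 48 52
f 34 57 53
f 57 33 49
f 53 49 26
f 57 49 53



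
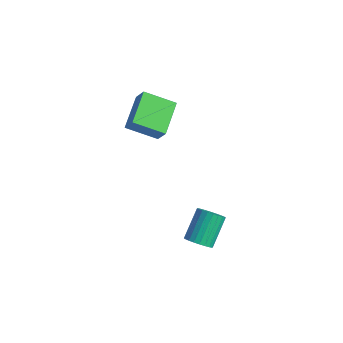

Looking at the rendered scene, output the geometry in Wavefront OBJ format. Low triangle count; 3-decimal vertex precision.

v -0.615 -0.73 -1.982
v -1.554 -1.647 -1.367
v -1.429 0.516 -1.369
v -2.369 -0.401 -0.754
v -0.091 -0.759 -1.226
v -1.031 -1.676 -0.611
v -0.906 0.487 -0.613
v -1.845 -0.43 0.002
v 3.622 -2.23 -4.394
v 3.984 -2.478 -3.999
v 3.601 -1.497 -3.032
v 3.238 -1.25 -3.426
v 4.124 -2.324 -4.099
v 3.741 -1.343 -3.132
v 4.188 -2.157 -4.244
v 3.804 -1.176 -3.277
v 4.165 -2.001 -4.411
v 3.781 -1.02 -3.444
v 4.059 -1.879 -4.576
v 3.676 -0.898 -3.609
v 3.887 -1.812 -4.713
v 3.504 -0.831 -3.746
v 3.675 -1.807 -4.802
v 3.291 -0.827 -3.834
v 3.454 -1.868 -4.828
v 3.071 -0.887 -3.861
v 3.259 -1.983 -4.788
v 2.876 -1.002 -3.821
v 3.119 -2.137 -4.688
v 2.736 -1.156 -3.721
v 3.056 -2.304 -4.543
v 2.672 -1.323 -3.576
v 3.079 -2.46 -4.376
v 2.695 -1.479 -3.409
v 3.184 -2.582 -4.211
v 2.801 -1.601 -3.244
v 3.356 -2.649 -4.074
v 2.973 -1.668 -3.107
v 3.569 -2.653 -3.986
v 3.185 -1.673 -3.018
v 3.789 -2.593 -3.959
v 3.406 -1.612 -2.992
f 2 4 1
f 5 2 1
f 1 4 3
f 3 5 1
f 2 8 4
f 6 2 5
f 6 8 2
f 4 8 3
f 7 5 3
f 3 8 7
f 7 6 5
f 8 6 7
f 10 9 13
f 10 13 11
f 11 13 14
f 11 14 12
f 13 9 15
f 13 15 14
f 14 15 16
f 14 16 12
f 15 9 17
f 15 17 16
f 16 17 18
f 16 18 12
f 17 9 19
f 17 19 18
f 18 19 20
f 18 20 12
f 19 9 21
f 19 21 20
f 20 21 22
f 20 22 12
f 21 9 23
f 21 23 22
f 22 23 24
f 22 24 12
f 23 9 25
f 23 25 24
f 24 25 26
f 24 26 12
f 25 9 27
f 25 27 26
f 26 27 28
f 26 28 12
f 27 9 29
f 27 29 28
f 28 29 30
f 28 30 12
f 29 9 31
f 29 31 30
f 30 31 32
f 30 32 12
f 31 9 33
f 31 33 32
f 32 33 34
f 32 34 12
f 33 9 35
f 33 35 34
f 34 35 36
f 34 36 12
f 35 9 37
f 35 37 36
f 36 37 38
f 36 38 12
f 37 9 39
f 37 39 38
f 38 39 40
f 38 40 12
f 39 9 41
f 39 41 40
f 40 41 42
f 40 42 12
f 41 9 10
f 41 10 42
f 42 10 11
f 42 11 12



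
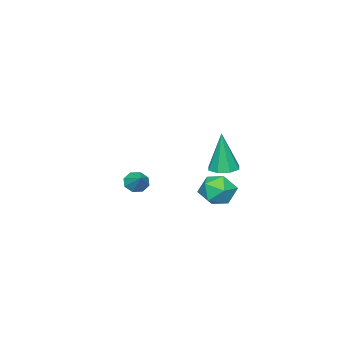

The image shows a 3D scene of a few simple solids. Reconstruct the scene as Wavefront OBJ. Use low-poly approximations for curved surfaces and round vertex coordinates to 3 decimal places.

v 1.274 2.421 -2.26
v 2.115 2.94 -2.271
v 1.845 1.52 -1.069
v 2.686 2.039 -1.08
v 1.848 2.462 -0.769
v 1.495 3.018 -1.505
v 2.465 1.442 -1.835
v 2.112 1.998 -2.571
v 2.851 2.335 -2.008
v 2.47 2.965 -1.349
v 1.49 1.495 -1.991
v 1.109 2.125 -1.332
v -0.236 -4.358 -3.749
v 0.145 -4.858 -3.516
v 0.356 -3.582 -3.051
v 0.346 -4.636 -3.933
v 0.206 -4.251 -4.242
v -0.193 -3.929 -4.262
v -0.616 -3.858 -3.982
v -0.817 -4.08 -3.566
v -0.677 -4.465 -3.257
v -0.279 -4.787 -3.236
v 1.074 1.905 -0.668
v 1.468 2.555 -0.645
v 1.126 1.795 1.528
v 0.893 2.642 -0.627
v 0.425 2.298 -0.633
v 0.337 1.724 -0.66
v 0.681 1.256 -0.692
v 1.256 1.168 -0.71
v 1.724 1.513 -0.703
v 1.812 2.087 -0.676
f 1 12 6
f 1 6 2
f 1 2 8
f 1 8 11
f 1 11 12
f 2 6 10
f 6 12 5
f 12 11 3
f 11 8 7
f 8 2 9
f 4 10 5
f 4 5 3
f 4 3 7
f 4 7 9
f 4 9 10
f 5 10 6
f 3 5 12
f 7 3 11
f 9 7 8
f 10 9 2
f 14 13 16
f 14 16 15
f 16 13 17
f 16 17 15
f 17 13 18
f 17 18 15
f 18 13 19
f 18 19 15
f 19 13 20
f 19 20 15
f 20 13 21
f 20 21 15
f 21 13 22
f 21 22 15
f 22 13 14
f 22 14 15
f 24 23 26
f 24 26 25
f 26 23 27
f 26 27 25
f 27 23 28
f 27 28 25
f 28 23 29
f 28 29 25
f 29 23 30
f 29 30 25
f 30 23 31
f 30 31 25
f 31 23 32
f 31 32 25
f 32 23 24
f 32 24 25



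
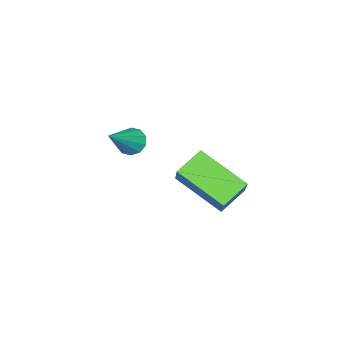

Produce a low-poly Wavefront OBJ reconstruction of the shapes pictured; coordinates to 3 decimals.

v -3.458 -3.214 -0.062
v -3.099 -3.036 -0.482
v -2.082 -3.326 1.062
v -3.218 -2.746 -0.308
v -3.428 -2.635 -0.04
v -3.65 -2.745 0.22
v -3.798 -3.034 0.372
v -3.816 -3.391 0.358
v -3.697 -3.681 0.183
v -3.487 -3.792 -0.085
v -3.265 -3.682 -0.344
v -3.117 -3.393 -0.496
v -2.976 1.251 -0.735
v -3.151 -0.515 0.209
v -2.145 1.728 0.313
v -2.32 -0.037 1.257
v -2.04 0.857 -1.297
v -2.215 -0.908 -0.353
v -1.209 1.335 -0.249
v -1.384 -0.431 0.695
f 2 1 4
f 2 4 3
f 4 1 5
f 4 5 3
f 5 1 6
f 5 6 3
f 6 1 7
f 6 7 3
f 7 1 8
f 7 8 3
f 8 1 9
f 8 9 3
f 9 1 10
f 9 10 3
f 10 1 11
f 10 11 3
f 11 1 12
f 11 12 3
f 12 1 2
f 12 2 3
f 14 16 13
f 17 14 13
f 13 16 15
f 15 17 13
f 14 20 16
f 18 14 17
f 18 20 14
f 16 20 15
f 19 17 15
f 15 20 19
f 19 18 17
f 20 18 19



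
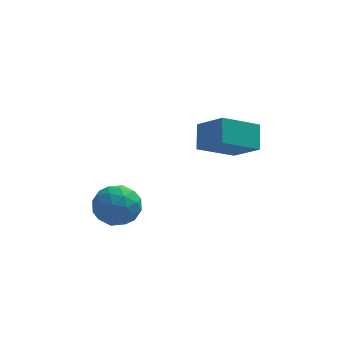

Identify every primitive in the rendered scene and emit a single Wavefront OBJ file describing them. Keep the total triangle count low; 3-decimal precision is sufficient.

v -0.313 -0.807 -0.479
v -0.286 0.19 0.49
v 1.331 0.046 -1.403
v 1.359 1.042 -0.435
v 0.761 -1.802 0.515
v 0.789 -0.806 1.483
v 2.406 -0.95 -0.41
v 2.433 0.047 0.559
v -4.205 -0.617 -4.079
v -3.473 -0.541 -3.172
v -4.047 -2.499 -4.048
v -3.315 -2.423 -3.141
v -4.443 -2.153 -3.006
v -4.54 -0.99 -3.025
v -2.98 -2.05 -4.195
v -3.077 -0.887 -4.214
v -2.716 -1.426 -3.244
v -3.62 -1.49 -2.509
v -3.9 -1.55 -4.711
v -4.804 -1.614 -3.976
v -3.853 -0.414 -3.628
v -3.667 -2.626 -3.592
v -4.33 -2.468 -3.512
v -3.9 -2.423 -2.979
v -4.48 -0.678 -3.541
v -4.05 -0.633 -3.009
v -4.62 -1.581 -2.911
v -3.47 -2.407 -4.211
v -3.04 -2.362 -3.679
v -3.62 -0.617 -4.241
v -3.19 -0.572 -3.708
v -2.9 -1.459 -4.309
v -2.978 -0.89 -3.138
v -2.885 -1.995 -3.12
v -2.688 -1.776 -3.739
v -2.745 -1.093 -3.75
v -3.509 -0.927 -2.706
v -3.416 -2.033 -2.688
v -4.079 -1.875 -2.608
v -4.137 -1.191 -2.619
v -3.064 -1.447 -2.748
v -4.104 -1.007 -4.532
v -4.011 -2.113 -4.514
v -3.383 -1.849 -4.601
v -3.441 -1.165 -4.612
v -4.635 -1.045 -4.1
v -4.542 -2.15 -4.082
v -4.775 -1.947 -3.47
v -4.832 -1.264 -3.481
v -4.456 -1.593 -4.472
f 2 4 1
f 5 2 1
f 1 4 3
f 3 5 1
f 2 8 4
f 6 2 5
f 6 8 2
f 4 8 3
f 7 5 3
f 3 8 7
f 7 6 5
f 8 6 7
f 9 46 25
f 46 20 49
f 25 49 14
f 46 49 25
f 9 25 21
f 25 14 26
f 21 26 10
f 25 26 21
f 9 21 30
f 21 10 31
f 30 31 16
f 21 31 30
f 9 30 42
f 30 16 45
f 42 45 19
f 30 45 42
f 9 42 46
f 42 19 50
f 46 50 20
f 42 50 46
f 10 26 37
f 26 14 40
f 37 40 18
f 26 40 37
f 14 49 27
f 49 20 48
f 27 48 13
f 49 48 27
f 20 50 47
f 50 19 43
f 47 43 11
f 50 43 47
f 19 45 44
f 45 16 32
f 44 32 15
f 45 32 44
f 16 31 36
f 31 10 33
f 36 33 17
f 31 33 36
f 12 38 24
f 38 18 39
f 24 39 13
f 38 39 24
f 12 24 22
f 24 13 23
f 22 23 11
f 24 23 22
f 12 22 29
f 22 11 28
f 29 28 15
f 22 28 29
f 12 29 34
f 29 15 35
f 34 35 17
f 29 35 34
f 12 34 38
f 34 17 41
f 38 41 18
f 34 41 38
f 13 39 27
f 39 18 40
f 27 40 14
f 39 40 27
f 11 23 47
f 23 13 48
f 47 48 20
f 23 48 47
f 15 28 44
f 28 11 43
f 44 43 19
f 28 43 44
f 17 35 36
f 35 15 32
f 36 32 16
f 35 32 36
f 18 41 37
f 41 17 33
f 37 33 10
f 41 33 37



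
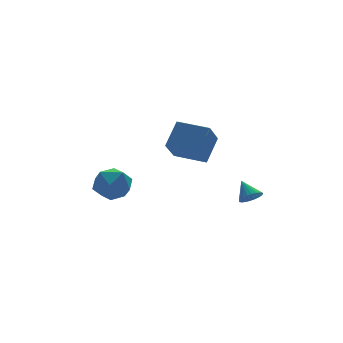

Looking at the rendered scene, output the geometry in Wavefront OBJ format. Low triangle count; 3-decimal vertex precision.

v -3.704 -0.612 -0.13
v -3.064 -0.19 -0.88
v -2.316 -0.99 0.84
v -1.676 -0.568 0.09
v -2.32 0.068 0.666
v -3.177 0.302 0.066
v -2.203 -1.482 -0.106
v -3.06 -1.248 -0.706
v -2.136 -0.728 -0.866
v -2.209 0.23 -0.389
v -3.171 -1.41 0.349
v -3.244 -0.452 0.826
v 1.649 -1.659 1.001
v 0.802 -2.538 2.17
v 0.541 -0.404 1.142
v -0.306 -1.283 2.311
v 2.546 -0.997 2.149
v 1.699 -1.876 3.318
v 1.438 0.258 2.29
v 0.591 -0.621 3.459
v 3.492 -2.655 -1.257
v 3.872 -2.31 -1.604
v 3.408 -1.805 -0.503
v 3.657 -2.25 -1.696
v 3.416 -2.251 -1.721
v 3.187 -2.314 -1.676
v 3.005 -2.429 -1.566
v 2.896 -2.578 -1.41
v 2.878 -2.74 -1.231
v 2.954 -2.888 -1.055
v 3.112 -3.001 -0.91
v 3.327 -3.061 -0.818
v 3.568 -3.059 -0.793
v 3.797 -2.996 -0.839
v 3.979 -2.881 -0.948
v 4.088 -2.732 -1.104
v 4.106 -2.571 -1.284
v 4.03 -2.423 -1.459
f 1 12 6
f 1 6 2
f 1 2 8
f 1 8 11
f 1 11 12
f 2 6 10
f 6 12 5
f 12 11 3
f 11 8 7
f 8 2 9
f 4 10 5
f 4 5 3
f 4 3 7
f 4 7 9
f 4 9 10
f 5 10 6
f 3 5 12
f 7 3 11
f 9 7 8
f 10 9 2
f 14 16 13
f 17 14 13
f 13 16 15
f 15 17 13
f 14 20 16
f 18 14 17
f 18 20 14
f 16 20 15
f 19 17 15
f 15 20 19
f 19 18 17
f 20 18 19
f 22 21 24
f 22 24 23
f 24 21 25
f 24 25 23
f 25 21 26
f 25 26 23
f 26 21 27
f 26 27 23
f 27 21 28
f 27 28 23
f 28 21 29
f 28 29 23
f 29 21 30
f 29 30 23
f 30 21 31
f 30 31 23
f 31 21 32
f 31 32 23
f 32 21 33
f 32 33 23
f 33 21 34
f 33 34 23
f 34 21 35
f 34 35 23
f 35 21 36
f 35 36 23
f 36 21 37
f 36 37 23
f 37 21 38
f 37 38 23
f 38 21 22
f 38 22 23



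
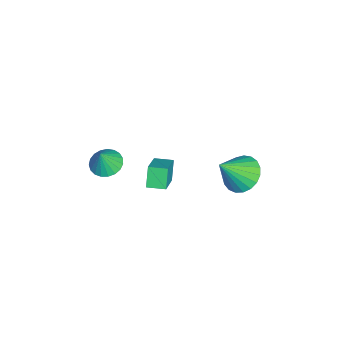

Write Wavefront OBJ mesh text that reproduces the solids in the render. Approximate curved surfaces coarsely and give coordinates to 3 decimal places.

v -0.167 3.294 -3.323
v 0.644 3.093 -3.89
v 0.547 2.326 -1.957
v 0.758 3.448 -3.698
v 0.712 3.777 -3.441
v 0.513 4.022 -3.163
v 0.198 4.142 -2.913
v -0.181 4.114 -2.734
v -0.558 3.945 -2.657
v -0.867 3.663 -2.695
v -1.055 3.318 -2.842
v -1.09 2.968 -3.071
v -0.965 2.674 -3.345
v -0.702 2.488 -3.614
v -0.347 2.441 -3.833
v 0.039 2.541 -3.964
v 0.39 2.772 -3.984
v 1.708 -2.527 -1.116
v 2.416 -2.335 -1.349
v 2.112 -2.713 -0.044
v 2.298 -2.052 -1.256
v 2.077 -1.852 -1.138
v 1.793 -1.769 -1.017
v 1.494 -1.816 -0.912
v 1.232 -1.987 -0.843
v 1.053 -2.251 -0.821
v 0.986 -2.563 -0.85
v 1.045 -2.869 -0.925
v 1.218 -3.116 -1.033
v 1.476 -3.261 -1.155
v 1.774 -3.279 -1.271
v 2.061 -3.167 -1.359
v 2.287 -2.945 -1.406
v 2.412 -2.65 -1.402
v -0.396 -0.767 -4.366
v -0.985 -0.743 -3.437
v -0.348 0.132 -4.359
v -0.938 0.156 -3.43
v 1.138 -0.856 -3.39
v 0.548 -0.832 -2.461
v 1.185 0.043 -3.383
v 0.596 0.067 -2.454
f 2 1 4
f 2 4 3
f 4 1 5
f 4 5 3
f 5 1 6
f 5 6 3
f 6 1 7
f 6 7 3
f 7 1 8
f 7 8 3
f 8 1 9
f 8 9 3
f 9 1 10
f 9 10 3
f 10 1 11
f 10 11 3
f 11 1 12
f 11 12 3
f 12 1 13
f 12 13 3
f 13 1 14
f 13 14 3
f 14 1 15
f 14 15 3
f 15 1 16
f 15 16 3
f 16 1 17
f 16 17 3
f 17 1 2
f 17 2 3
f 19 18 21
f 19 21 20
f 21 18 22
f 21 22 20
f 22 18 23
f 22 23 20
f 23 18 24
f 23 24 20
f 24 18 25
f 24 25 20
f 25 18 26
f 25 26 20
f 26 18 27
f 26 27 20
f 27 18 28
f 27 28 20
f 28 18 29
f 28 29 20
f 29 18 30
f 29 30 20
f 30 18 31
f 30 31 20
f 31 18 32
f 31 32 20
f 32 18 33
f 32 33 20
f 33 18 34
f 33 34 20
f 34 18 19
f 34 19 20
f 36 38 35
f 39 36 35
f 35 38 37
f 37 39 35
f 36 42 38
f 40 36 39
f 40 42 36
f 38 42 37
f 41 39 37
f 37 42 41
f 41 40 39
f 42 40 41



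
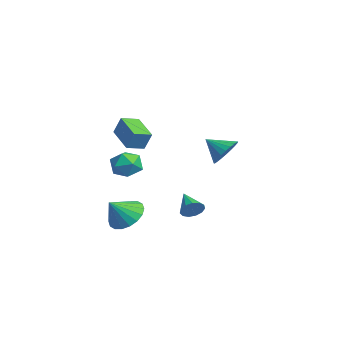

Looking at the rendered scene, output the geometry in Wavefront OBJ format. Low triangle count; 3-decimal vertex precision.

v 0.162 -4.435 3.671
v 0.458 -4.17 4.567
v -0.031 -3.567 3.477
v 0.265 -3.302 4.374
v 1.575 -4.238 3.146
v 1.871 -3.973 4.043
v 1.382 -3.37 2.953
v 1.678 -3.105 3.849
v -3.408 -2.081 -0.094
v -3.021 -2.669 0.441
v -4.599 -2.871 -0.101
v -4.212 -3.459 0.434
v -4.419 -2.655 0.737
v -3.683 -2.167 0.741
v -3.937 -3.373 -0.401
v -3.201 -2.885 -0.397
v -3.348 -3.467 0.251
v -3.646 -3.023 0.954
v -3.974 -2.517 -0.614
v -4.272 -2.073 0.089
v -2.098 -3.261 -2.425
v -1.368 -3.67 -2.99
v -1.822 -4.159 -1.415
v -1.151 -3.349 -2.763
v -1.121 -3.01 -2.469
v -1.285 -2.72 -2.167
v -1.61 -2.538 -1.916
v -2.032 -2.499 -1.766
v -2.467 -2.611 -1.746
v -2.829 -2.851 -1.861
v -3.046 -3.173 -2.087
v -3.076 -3.512 -2.381
v -2.912 -3.801 -2.683
v -2.586 -3.984 -2.934
v -2.165 -4.023 -3.085
v -1.73 -3.911 -3.104
v 1.939 -1.334 -0.792
v 2.174 -1.087 -0.31
v 0.801 -1.386 -0.208
v 2.066 -0.837 -0.5
v 1.917 -0.745 -0.783
v 1.775 -0.84 -1.068
v 1.685 -1.092 -1.266
v 1.676 -1.421 -1.313
v 1.751 -1.722 -1.194
v 1.885 -1.901 -0.948
v 2.036 -1.899 -0.652
v 2.157 -1.718 -0.4
v 2.208 -1.416 -0.273
v -1.858 1.498 1.151
v -1.275 0.874 0.983
v -2.502 0.702 1.869
v -1.142 1.017 1.261
v -1.117 1.232 1.521
v -1.205 1.489 1.726
v -1.393 1.746 1.843
v -1.652 1.966 1.854
v -1.942 2.114 1.759
v -2.219 2.169 1.571
v -2.441 2.121 1.319
v -2.575 1.978 1.041
v -2.599 1.763 0.78
v -2.511 1.506 0.576
v -2.323 1.249 0.459
v -2.065 1.029 0.447
v -1.775 0.881 0.543
v -1.498 0.826 0.731
f 2 4 1
f 5 2 1
f 1 4 3
f 3 5 1
f 2 8 4
f 6 2 5
f 6 8 2
f 4 8 3
f 7 5 3
f 3 8 7
f 7 6 5
f 8 6 7
f 9 20 14
f 9 14 10
f 9 10 16
f 9 16 19
f 9 19 20
f 10 14 18
f 14 20 13
f 20 19 11
f 19 16 15
f 16 10 17
f 12 18 13
f 12 13 11
f 12 11 15
f 12 15 17
f 12 17 18
f 13 18 14
f 11 13 20
f 15 11 19
f 17 15 16
f 18 17 10
f 22 21 24
f 22 24 23
f 24 21 25
f 24 25 23
f 25 21 26
f 25 26 23
f 26 21 27
f 26 27 23
f 27 21 28
f 27 28 23
f 28 21 29
f 28 29 23
f 29 21 30
f 29 30 23
f 30 21 31
f 30 31 23
f 31 21 32
f 31 32 23
f 32 21 33
f 32 33 23
f 33 21 34
f 33 34 23
f 34 21 35
f 34 35 23
f 35 21 36
f 35 36 23
f 36 21 22
f 36 22 23
f 38 37 40
f 38 40 39
f 40 37 41
f 40 41 39
f 41 37 42
f 41 42 39
f 42 37 43
f 42 43 39
f 43 37 44
f 43 44 39
f 44 37 45
f 44 45 39
f 45 37 46
f 45 46 39
f 46 37 47
f 46 47 39
f 47 37 48
f 47 48 39
f 48 37 49
f 48 49 39
f 49 37 38
f 49 38 39
f 51 50 53
f 51 53 52
f 53 50 54
f 53 54 52
f 54 50 55
f 54 55 52
f 55 50 56
f 55 56 52
f 56 50 57
f 56 57 52
f 57 50 58
f 57 58 52
f 58 50 59
f 58 59 52
f 59 50 60
f 59 60 52
f 60 50 61
f 60 61 52
f 61 50 62
f 61 62 52
f 62 50 63
f 62 63 52
f 63 50 64
f 63 64 52
f 64 50 65
f 64 65 52
f 65 50 66
f 65 66 52
f 66 50 67
f 66 67 52
f 67 50 51
f 67 51 52



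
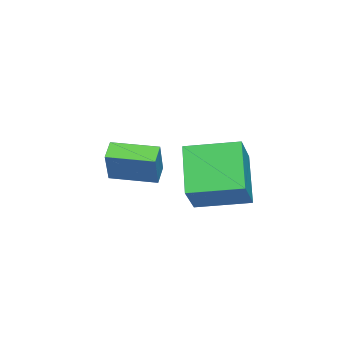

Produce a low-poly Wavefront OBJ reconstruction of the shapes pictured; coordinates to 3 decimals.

v -1.817 1.571 -2.623
v -0.581 1.619 -1.547
v -2.134 3.423 -2.341
v -0.898 3.471 -1.265
v -0.502 2.029 -4.155
v 0.734 2.077 -3.079
v -0.819 3.881 -3.873
v 0.417 3.929 -2.797
v -2.383 -1.445 -3.879
v -3.061 -1.479 -3.437
v -2.53 0.236 -3.977
v -3.208 0.202 -3.535
v -1.572 -1.302 -2.625
v -2.25 -1.336 -2.183
v -1.719 0.379 -2.723
v -2.397 0.345 -2.281
f 2 4 1
f 5 2 1
f 1 4 3
f 3 5 1
f 2 8 4
f 6 2 5
f 6 8 2
f 4 8 3
f 7 5 3
f 3 8 7
f 7 6 5
f 8 6 7
f 10 12 9
f 13 10 9
f 9 12 11
f 11 13 9
f 10 16 12
f 14 10 13
f 14 16 10
f 12 16 11
f 15 13 11
f 11 16 15
f 15 14 13
f 16 14 15



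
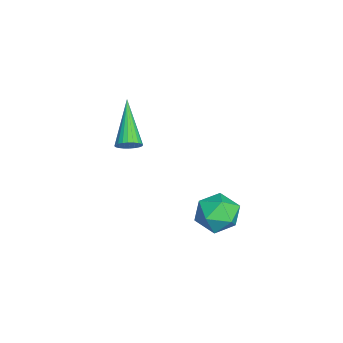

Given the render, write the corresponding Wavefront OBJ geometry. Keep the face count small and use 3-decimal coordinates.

v -2.1 -2.882 2.693
v -1.794 -2.893 3.101
v -3.78 -2.998 3.947
v -1.824 -2.697 3.08
v -1.895 -2.53 2.999
v -1.998 -2.416 2.872
v -2.116 -2.373 2.718
v -2.232 -2.408 2.56
v -2.327 -2.515 2.422
v -2.388 -2.678 2.325
v -2.405 -2.872 2.285
v -2.376 -3.067 2.306
v -2.305 -3.235 2.386
v -2.202 -3.349 2.513
v -2.084 -3.391 2.667
v -1.968 -3.357 2.826
v -1.873 -3.25 2.963
v -1.812 -3.087 3.06
v 1.297 1.057 2.289
v 2.111 0.756 2.124
v 0.749 -0.196 1.876
v 1.563 -0.497 1.711
v 1.308 -0.349 2.543
v 1.646 0.426 2.799
v 1.214 0.134 1.201
v 1.552 0.909 1.457
v 2.06 0.186 1.452
v 2.117 -0.113 2.281
v 0.743 0.673 1.719
v 0.8 0.374 2.548
f 2 1 4
f 2 4 3
f 4 1 5
f 4 5 3
f 5 1 6
f 5 6 3
f 6 1 7
f 6 7 3
f 7 1 8
f 7 8 3
f 8 1 9
f 8 9 3
f 9 1 10
f 9 10 3
f 10 1 11
f 10 11 3
f 11 1 12
f 11 12 3
f 12 1 13
f 12 13 3
f 13 1 14
f 13 14 3
f 14 1 15
f 14 15 3
f 15 1 16
f 15 16 3
f 16 1 17
f 16 17 3
f 17 1 18
f 17 18 3
f 18 1 2
f 18 2 3
f 19 30 24
f 19 24 20
f 19 20 26
f 19 26 29
f 19 29 30
f 20 24 28
f 24 30 23
f 30 29 21
f 29 26 25
f 26 20 27
f 22 28 23
f 22 23 21
f 22 21 25
f 22 25 27
f 22 27 28
f 23 28 24
f 21 23 30
f 25 21 29
f 27 25 26
f 28 27 20



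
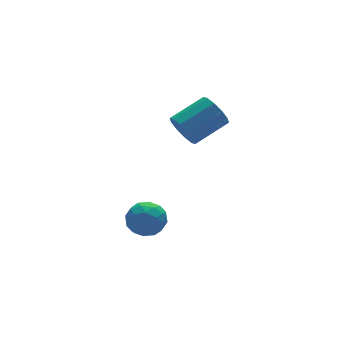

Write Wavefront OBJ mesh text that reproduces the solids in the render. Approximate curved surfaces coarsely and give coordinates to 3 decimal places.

v -1.274 2.687 -0.341
v -0.744 2.819 -0.85
v -1.636 1.721 -0.97
v -1.106 1.853 -1.479
v -0.918 1.625 -0.793
v -0.694 2.221 -0.405
v -1.686 2.319 -1.415
v -1.462 2.915 -1.027
v -0.998 2.591 -1.513
v -0.523 2.162 -1.129
v -1.857 2.378 -0.691
v -1.382 1.949 -0.307
v -0.977 2.837 -0.54
v -1.403 1.703 -1.28
v -1.292 1.568 -0.877
v -0.98 1.646 -1.176
v -0.948 2.486 -0.279
v -0.636 2.564 -0.577
v -0.738 1.862 -0.544
v -1.744 1.976 -1.243
v -1.432 2.054 -1.541
v -1.4 2.894 -0.644
v -1.088 2.972 -0.943
v -1.642 2.678 -1.276
v -0.815 2.781 -1.229
v -1.028 2.214 -1.599
v -1.369 2.487 -1.562
v -1.237 2.838 -1.333
v -0.536 2.529 -1.003
v -0.749 1.962 -1.373
v -0.638 1.828 -0.97
v -0.506 2.178 -0.742
v -0.685 2.396 -1.393
v -1.631 2.578 -0.447
v -1.844 2.011 -0.817
v -1.874 2.362 -1.078
v -1.742 2.712 -0.85
v -1.352 2.326 -0.221
v -1.565 1.759 -0.591
v -1.143 1.702 -0.487
v -1.011 2.053 -0.258
v -1.695 2.144 -0.427
v 0.34 2.574 2.743
v 0.584 2.855 2.186
v 1.883 2.907 2.78
v 1.64 2.626 3.337
v 0.457 3.159 2.437
v 1.756 3.211 3.031
v 0.285 3.239 2.805
v 1.585 3.291 3.4
v 0.134 3.065 3.15
v 1.434 3.117 3.744
v 0.063 2.704 3.339
v 1.362 2.756 3.933
v 0.097 2.293 3.3
v 1.396 2.345 3.894
v 0.224 1.989 3.049
v 1.523 2.041 3.643
v 0.395 1.909 2.68
v 1.695 1.961 3.275
v 0.546 2.083 2.336
v 1.846 2.135 2.93
v 0.618 2.444 2.147
v 1.917 2.496 2.741
f 1 38 17
f 38 12 41
f 17 41 6
f 38 41 17
f 1 17 13
f 17 6 18
f 13 18 2
f 17 18 13
f 1 13 22
f 13 2 23
f 22 23 8
f 13 23 22
f 1 22 34
f 22 8 37
f 34 37 11
f 22 37 34
f 1 34 38
f 34 11 42
f 38 42 12
f 34 42 38
f 2 18 29
f 18 6 32
f 29 32 10
f 18 32 29
f 6 41 19
f 41 12 40
f 19 40 5
f 41 40 19
f 12 42 39
f 42 11 35
f 39 35 3
f 42 35 39
f 11 37 36
f 37 8 24
f 36 24 7
f 37 24 36
f 8 23 28
f 23 2 25
f 28 25 9
f 23 25 28
f 4 30 16
f 30 10 31
f 16 31 5
f 30 31 16
f 4 16 14
f 16 5 15
f 14 15 3
f 16 15 14
f 4 14 21
f 14 3 20
f 21 20 7
f 14 20 21
f 4 21 26
f 21 7 27
f 26 27 9
f 21 27 26
f 4 26 30
f 26 9 33
f 30 33 10
f 26 33 30
f 5 31 19
f 31 10 32
f 19 32 6
f 31 32 19
f 3 15 39
f 15 5 40
f 39 40 12
f 15 40 39
f 7 20 36
f 20 3 35
f 36 35 11
f 20 35 36
f 9 27 28
f 27 7 24
f 28 24 8
f 27 24 28
f 10 33 29
f 33 9 25
f 29 25 2
f 33 25 29
f 44 43 47
f 44 47 45
f 45 47 48
f 45 48 46
f 47 43 49
f 47 49 48
f 48 49 50
f 48 50 46
f 49 43 51
f 49 51 50
f 50 51 52
f 50 52 46
f 51 43 53
f 51 53 52
f 52 53 54
f 52 54 46
f 53 43 55
f 53 55 54
f 54 55 56
f 54 56 46
f 55 43 57
f 55 57 56
f 56 57 58
f 56 58 46
f 57 43 59
f 57 59 58
f 58 59 60
f 58 60 46
f 59 43 61
f 59 61 60
f 60 61 62
f 60 62 46
f 61 43 63
f 61 63 62
f 62 63 64
f 62 64 46
f 63 43 44
f 63 44 64
f 64 44 45
f 64 45 46



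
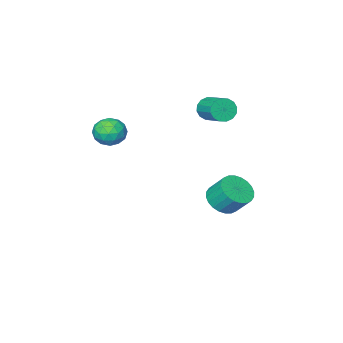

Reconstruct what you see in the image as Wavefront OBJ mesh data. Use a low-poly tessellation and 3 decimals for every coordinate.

v -2.982 -2.198 3.325
v -2.624 -2.518 3.965
v -2.339 -0.943 4.594
v -2.698 -0.622 3.955
v -2.32 -2.462 3.688
v -2.036 -0.887 4.318
v -2.194 -2.336 3.315
v -1.91 -0.76 3.944
v -2.279 -2.172 2.944
v -1.995 -0.597 3.573
v -2.553 -2.015 2.675
v -2.269 -0.44 3.305
v -2.941 -1.907 2.581
v -2.657 -0.332 3.21
v -3.341 -1.877 2.686
v -3.056 -0.302 3.315
v -3.644 -1.933 2.962
v -3.36 -0.358 3.592
v -3.77 -2.06 3.336
v -3.486 -0.484 3.965
v -3.685 -2.223 3.707
v -3.401 -0.648 4.336
v -3.411 -2.38 3.975
v -3.127 -0.805 4.605
v -3.023 -2.488 4.07
v -2.739 -0.913 4.699
v -2.82 -0.802 -3.138
v -2.035 -0.138 -3.466
v -2.334 0.787 -2.311
v -3.12 0.122 -1.982
v -2.366 0.017 -3.676
v -2.665 0.941 -2.52
v -2.767 0.046 -3.803
v -3.066 0.971 -2.648
v -3.175 -0.053 -3.83
v -3.474 0.872 -2.674
v -3.53 -0.266 -3.751
v -3.829 0.659 -2.595
v -3.777 -0.561 -3.578
v -4.076 0.363 -2.423
v -3.878 -0.893 -3.339
v -4.177 0.032 -2.183
v -3.818 -1.211 -3.069
v -4.117 -0.286 -1.913
v -3.606 -1.467 -2.809
v -3.905 -0.542 -1.654
v -3.275 -1.621 -2.6
v -3.574 -0.697 -1.444
v -2.874 -1.651 -2.472
v -3.173 -0.726 -1.317
v -2.466 -1.552 -2.446
v -2.765 -0.627 -1.29
v -2.111 -1.339 -2.525
v -2.41 -0.414 -1.369
v -1.864 -1.043 -2.697
v -2.163 -0.119 -1.542
v -1.763 -0.712 -2.937
v -2.062 0.213 -1.781
v -1.823 -0.394 -3.207
v -2.122 0.531 -2.051
v 4.228 -1.342 3.246
v 4.642 -1.644 4.066
v 2.958 -2.196 3.574
v 3.372 -2.498 4.394
v 3.096 -1.575 4.302
v 3.881 -1.047 4.1
v 3.719 -2.793 3.54
v 4.504 -2.265 3.338
v 4.328 -2.54 4.248
v 3.943 -1.788 4.719
v 3.657 -2.052 2.921
v 3.272 -1.3 3.392
v 4.546 -1.418 3.627
v 3.054 -2.422 4.013
v 2.891 -1.88 3.959
v 3.135 -2.057 4.441
v 4.099 -1.067 3.647
v 4.343 -1.245 4.129
v 3.434 -1.205 4.268
v 3.257 -2.595 3.511
v 3.501 -2.773 3.993
v 4.465 -1.783 3.199
v 4.709 -1.96 3.681
v 4.166 -2.635 3.372
v 4.605 -2.122 4.216
v 3.859 -2.624 4.409
v 4.062 -2.797 3.907
v 4.524 -2.487 3.788
v 4.379 -1.68 4.493
v 3.633 -2.182 4.686
v 3.471 -1.64 4.632
v 3.932 -1.329 4.513
v 4.194 -2.207 4.6
v 3.967 -1.658 2.954
v 3.221 -2.16 3.147
v 3.668 -2.511 3.127
v 4.129 -2.2 3.008
v 3.741 -1.216 3.231
v 2.995 -1.718 3.424
v 3.076 -1.353 3.852
v 3.538 -1.043 3.733
v 3.406 -1.633 3.04
f 2 1 5
f 2 5 3
f 3 5 6
f 3 6 4
f 5 1 7
f 5 7 6
f 6 7 8
f 6 8 4
f 7 1 9
f 7 9 8
f 8 9 10
f 8 10 4
f 9 1 11
f 9 11 10
f 10 11 12
f 10 12 4
f 11 1 13
f 11 13 12
f 12 13 14
f 12 14 4
f 13 1 15
f 13 15 14
f 14 15 16
f 14 16 4
f 15 1 17
f 15 17 16
f 16 17 18
f 16 18 4
f 17 1 19
f 17 19 18
f 18 19 20
f 18 20 4
f 19 1 21
f 19 21 20
f 20 21 22
f 20 22 4
f 21 1 23
f 21 23 22
f 22 23 24
f 22 24 4
f 23 1 25
f 23 25 24
f 24 25 26
f 24 26 4
f 25 1 2
f 25 2 26
f 26 2 3
f 26 3 4
f 28 27 31
f 28 31 29
f 29 31 32
f 29 32 30
f 31 27 33
f 31 33 32
f 32 33 34
f 32 34 30
f 33 27 35
f 33 35 34
f 34 35 36
f 34 36 30
f 35 27 37
f 35 37 36
f 36 37 38
f 36 38 30
f 37 27 39
f 37 39 38
f 38 39 40
f 38 40 30
f 39 27 41
f 39 41 40
f 40 41 42
f 40 42 30
f 41 27 43
f 41 43 42
f 42 43 44
f 42 44 30
f 43 27 45
f 43 45 44
f 44 45 46
f 44 46 30
f 45 27 47
f 45 47 46
f 46 47 48
f 46 48 30
f 47 27 49
f 47 49 48
f 48 49 50
f 48 50 30
f 49 27 51
f 49 51 50
f 50 51 52
f 50 52 30
f 51 27 53
f 51 53 52
f 52 53 54
f 52 54 30
f 53 27 55
f 53 55 54
f 54 55 56
f 54 56 30
f 55 27 57
f 55 57 56
f 56 57 58
f 56 58 30
f 57 27 59
f 57 59 58
f 58 59 60
f 58 60 30
f 59 27 28
f 59 28 60
f 60 28 29
f 60 29 30
f 61 98 77
f 98 72 101
f 77 101 66
f 98 101 77
f 61 77 73
f 77 66 78
f 73 78 62
f 77 78 73
f 61 73 82
f 73 62 83
f 82 83 68
f 73 83 82
f 61 82 94
f 82 68 97
f 94 97 71
f 82 97 94
f 61 94 98
f 94 71 102
f 98 102 72
f 94 102 98
f 62 78 89
f 78 66 92
f 89 92 70
f 78 92 89
f 66 101 79
f 101 72 100
f 79 100 65
f 101 100 79
f 72 102 99
f 102 71 95
f 99 95 63
f 102 95 99
f 71 97 96
f 97 68 84
f 96 84 67
f 97 84 96
f 68 83 88
f 83 62 85
f 88 85 69
f 83 85 88
f 64 90 76
f 90 70 91
f 76 91 65
f 90 91 76
f 64 76 74
f 76 65 75
f 74 75 63
f 76 75 74
f 64 74 81
f 74 63 80
f 81 80 67
f 74 80 81
f 64 81 86
f 81 67 87
f 86 87 69
f 81 87 86
f 64 86 90
f 86 69 93
f 90 93 70
f 86 93 90
f 65 91 79
f 91 70 92
f 79 92 66
f 91 92 79
f 63 75 99
f 75 65 100
f 99 100 72
f 75 100 99
f 67 80 96
f 80 63 95
f 96 95 71
f 80 95 96
f 69 87 88
f 87 67 84
f 88 84 68
f 87 84 88
f 70 93 89
f 93 69 85
f 89 85 62
f 93 85 89



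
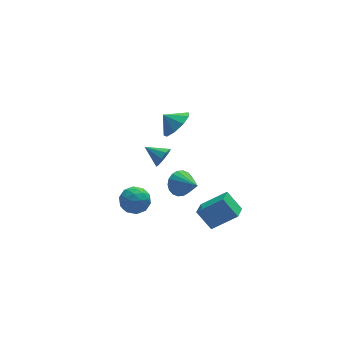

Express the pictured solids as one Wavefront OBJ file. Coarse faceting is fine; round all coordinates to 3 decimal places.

v 1.652 -0.896 -3.722
v 3.061 -1.338 -2.542
v 2.211 0.032 -4.043
v 3.62 -0.409 -2.862
v 2.3 -1.651 -4.778
v 3.709 -2.092 -3.597
v 2.859 -0.722 -5.098
v 4.268 -1.164 -3.918
v 1.656 2.12 -3.831
v 1.967 2.653 -3.19
v 2.244 0.74 -2.969
v 1.599 2.573 -3.067
v 1.243 2.403 -3.095
v 0.968 2.177 -3.269
v 0.829 1.94 -3.554
v 0.854 1.738 -3.894
v 1.038 1.612 -4.222
v 1.344 1.587 -4.472
v 1.712 1.667 -4.595
v 2.069 1.837 -4.567
v 2.344 2.063 -4.393
v 2.482 2.3 -4.107
v 2.457 2.501 -3.767
v 2.273 2.628 -3.44
v 0.069 0.148 0.729
v 0.468 0.239 1.31
v -0.769 0.992 1.171
v 0.602 0.553 0.965
v 0.488 0.678 0.51
v 0.177 0.555 0.157
v -0.183 0.241 0.072
v -0.426 -0.117 0.294
v -0.437 -0.35 0.72
v -0.21 -0.351 1.15
v 0.147 -0.118 1.383
v 0.82 0.151 3.456
v 1.435 -0.11 4.239
v 0.18 0.589 4.104
v 1.617 0.524 3.991
v 1.425 0.984 3.492
v 0.95 1.054 2.976
v 0.414 0.702 2.685
v 0.068 0.092 2.754
v 0.073 -0.49 3.152
v 0.428 -0.771 3.692
v 0.966 -0.621 4.121
v -2.439 0.013 -1.782
v -1.736 0.625 -1.999
v -1.704 -1.105 -2.561
v -1.001 -0.493 -2.778
v -1.117 -0.789 -1.875
v -1.571 -0.098 -1.394
v -1.869 -0.382 -3.166
v -2.323 0.309 -2.685
v -1.384 0.381 -2.854
v -0.919 0.13 -2.056
v -2.521 -0.61 -2.504
v -2.056 -0.861 -1.706
v -2.152 0.417 -1.822
v -1.288 -0.897 -2.738
v -1.356 -1.071 -2.208
v -0.943 -0.711 -2.335
v -2.055 -0.008 -1.466
v -1.642 0.352 -1.594
v -1.278 -0.479 -1.521
v -1.798 -0.832 -2.966
v -1.385 -0.472 -3.094
v -2.497 0.231 -2.225
v -2.084 0.591 -2.352
v -2.162 -0.001 -3.039
v -1.532 0.634 -2.452
v -1.1 -0.024 -2.91
v -1.61 0.041 -3.138
v -1.877 0.447 -2.855
v -1.259 0.486 -1.983
v -0.827 -0.171 -2.441
v -0.895 -0.345 -1.91
v -1.162 0.061 -1.627
v -1.052 0.343 -2.486
v -2.613 -0.309 -2.119
v -2.181 -0.966 -2.577
v -2.278 -0.541 -2.933
v -2.545 -0.135 -2.65
v -2.34 -0.456 -1.65
v -1.908 -1.114 -2.108
v -1.563 -0.927 -1.705
v -1.83 -0.521 -1.422
v -2.388 -0.823 -2.074
f 2 4 1
f 5 2 1
f 1 4 3
f 3 5 1
f 2 8 4
f 6 2 5
f 6 8 2
f 4 8 3
f 7 5 3
f 3 8 7
f 7 6 5
f 8 6 7
f 10 9 12
f 10 12 11
f 12 9 13
f 12 13 11
f 13 9 14
f 13 14 11
f 14 9 15
f 14 15 11
f 15 9 16
f 15 16 11
f 16 9 17
f 16 17 11
f 17 9 18
f 17 18 11
f 18 9 19
f 18 19 11
f 19 9 20
f 19 20 11
f 20 9 21
f 20 21 11
f 21 9 22
f 21 22 11
f 22 9 23
f 22 23 11
f 23 9 24
f 23 24 11
f 24 9 10
f 24 10 11
f 26 25 28
f 26 28 27
f 28 25 29
f 28 29 27
f 29 25 30
f 29 30 27
f 30 25 31
f 30 31 27
f 31 25 32
f 31 32 27
f 32 25 33
f 32 33 27
f 33 25 34
f 33 34 27
f 34 25 35
f 34 35 27
f 35 25 26
f 35 26 27
f 37 36 39
f 37 39 38
f 39 36 40
f 39 40 38
f 40 36 41
f 40 41 38
f 41 36 42
f 41 42 38
f 42 36 43
f 42 43 38
f 43 36 44
f 43 44 38
f 44 36 45
f 44 45 38
f 45 36 46
f 45 46 38
f 46 36 37
f 46 37 38
f 47 84 63
f 84 58 87
f 63 87 52
f 84 87 63
f 47 63 59
f 63 52 64
f 59 64 48
f 63 64 59
f 47 59 68
f 59 48 69
f 68 69 54
f 59 69 68
f 47 68 80
f 68 54 83
f 80 83 57
f 68 83 80
f 47 80 84
f 80 57 88
f 84 88 58
f 80 88 84
f 48 64 75
f 64 52 78
f 75 78 56
f 64 78 75
f 52 87 65
f 87 58 86
f 65 86 51
f 87 86 65
f 58 88 85
f 88 57 81
f 85 81 49
f 88 81 85
f 57 83 82
f 83 54 70
f 82 70 53
f 83 70 82
f 54 69 74
f 69 48 71
f 74 71 55
f 69 71 74
f 50 76 62
f 76 56 77
f 62 77 51
f 76 77 62
f 50 62 60
f 62 51 61
f 60 61 49
f 62 61 60
f 50 60 67
f 60 49 66
f 67 66 53
f 60 66 67
f 50 67 72
f 67 53 73
f 72 73 55
f 67 73 72
f 50 72 76
f 72 55 79
f 76 79 56
f 72 79 76
f 51 77 65
f 77 56 78
f 65 78 52
f 77 78 65
f 49 61 85
f 61 51 86
f 85 86 58
f 61 86 85
f 53 66 82
f 66 49 81
f 82 81 57
f 66 81 82
f 55 73 74
f 73 53 70
f 74 70 54
f 73 70 74
f 56 79 75
f 79 55 71
f 75 71 48
f 79 71 75



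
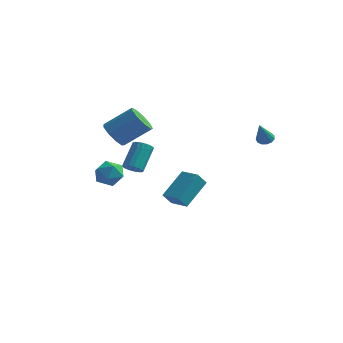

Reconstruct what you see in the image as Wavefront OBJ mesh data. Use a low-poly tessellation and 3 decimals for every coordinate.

v 3.725 2.862 1.647
v 4.139 3.136 1.83
v 3.775 1.898 2.973
v 3.894 3.271 1.937
v 3.596 3.275 1.952
v 3.339 3.148 1.87
v 3.204 2.93 1.717
v 3.234 2.691 1.541
v 3.42 2.505 1.4
v 3.703 2.433 1.336
v 3.993 2.496 1.371
v 4.197 2.676 1.494
v 4.252 2.915 1.665
v -3.388 -1.435 2.172
v -2.701 -1.788 1.637
v -1.364 -0.999 2.834
v -2.052 -0.645 3.368
v -2.861 -1.201 1.429
v -1.525 -0.412 2.626
v -3.268 -0.723 1.569
v -1.932 0.066 2.766
v -3.731 -0.578 1.99
v -2.395 0.211 3.187
v -4.034 -0.834 2.497
v -2.698 -0.045 3.694
v -4.035 -1.371 2.851
v -2.698 -0.582 4.048
v -3.733 -1.937 2.887
v -2.396 -1.148 4.084
v -3.27 -2.268 2.589
v -1.933 -1.479 3.786
v -2.862 -2.21 2.095
v -1.526 -1.421 3.292
v -0.766 -4.258 1.136
v -0.504 -4.654 1.486
v -0.472 -3.499 2.773
v -0.734 -3.102 2.424
v -0.289 -4.521 1.361
v -0.256 -3.366 2.648
v -0.182 -4.328 1.185
v -0.15 -3.172 2.472
v -0.21 -4.119 0.997
v -0.177 -2.963 2.284
v -0.365 -3.941 0.842
v -0.332 -2.785 2.129
v -0.612 -3.836 0.754
v -0.579 -2.68 2.041
v -0.894 -3.828 0.753
v -0.862 -2.672 2.04
v -1.147 -3.918 0.841
v -1.115 -2.762 2.128
v -1.313 -4.086 0.996
v -1.28 -2.93 2.283
v -1.353 -4.293 1.183
v -1.321 -3.138 2.47
v -1.259 -4.493 1.36
v -1.227 -3.337 2.647
v -1.052 -4.638 1.485
v -1.02 -3.482 2.772
v -0.78 -4.697 1.531
v -0.747 -3.541 2.818
v -1.992 2.823 -4.402
v -2.261 2.239 -3.609
v -1.546 4.45 -3.053
v -1.816 3.867 -2.26
v -0.804 2.413 -4.3
v -1.074 1.83 -3.507
v -0.359 4.041 -2.951
v -0.628 3.457 -2.158
v -4.211 -0.271 -0.918
v -3.432 -0.477 -1.434
v -4.288 -1.743 -0.446
v -3.509 -1.949 -0.962
v -3.436 -1.393 -0.187
v -3.388 -0.483 -0.479
v -4.332 -1.737 -1.401
v -4.284 -0.827 -1.693
v -3.507 -1.383 -1.733
v -2.953 -1.171 -0.982
v -4.767 -1.049 -0.898
v -4.213 -0.837 -0.147
f 2 1 4
f 2 4 3
f 4 1 5
f 4 5 3
f 5 1 6
f 5 6 3
f 6 1 7
f 6 7 3
f 7 1 8
f 7 8 3
f 8 1 9
f 8 9 3
f 9 1 10
f 9 10 3
f 10 1 11
f 10 11 3
f 11 1 12
f 11 12 3
f 12 1 13
f 12 13 3
f 13 1 2
f 13 2 3
f 15 14 18
f 15 18 16
f 16 18 19
f 16 19 17
f 18 14 20
f 18 20 19
f 19 20 21
f 19 21 17
f 20 14 22
f 20 22 21
f 21 22 23
f 21 23 17
f 22 14 24
f 22 24 23
f 23 24 25
f 23 25 17
f 24 14 26
f 24 26 25
f 25 26 27
f 25 27 17
f 26 14 28
f 26 28 27
f 27 28 29
f 27 29 17
f 28 14 30
f 28 30 29
f 29 30 31
f 29 31 17
f 30 14 32
f 30 32 31
f 31 32 33
f 31 33 17
f 32 14 15
f 32 15 33
f 33 15 16
f 33 16 17
f 35 34 38
f 35 38 36
f 36 38 39
f 36 39 37
f 38 34 40
f 38 40 39
f 39 40 41
f 39 41 37
f 40 34 42
f 40 42 41
f 41 42 43
f 41 43 37
f 42 34 44
f 42 44 43
f 43 44 45
f 43 45 37
f 44 34 46
f 44 46 45
f 45 46 47
f 45 47 37
f 46 34 48
f 46 48 47
f 47 48 49
f 47 49 37
f 48 34 50
f 48 50 49
f 49 50 51
f 49 51 37
f 50 34 52
f 50 52 51
f 51 52 53
f 51 53 37
f 52 34 54
f 52 54 53
f 53 54 55
f 53 55 37
f 54 34 56
f 54 56 55
f 55 56 57
f 55 57 37
f 56 34 58
f 56 58 57
f 57 58 59
f 57 59 37
f 58 34 60
f 58 60 59
f 59 60 61
f 59 61 37
f 60 34 35
f 60 35 61
f 61 35 36
f 61 36 37
f 63 65 62
f 66 63 62
f 62 65 64
f 64 66 62
f 63 69 65
f 67 63 66
f 67 69 63
f 65 69 64
f 68 66 64
f 64 69 68
f 68 67 66
f 69 67 68
f 70 81 75
f 70 75 71
f 70 71 77
f 70 77 80
f 70 80 81
f 71 75 79
f 75 81 74
f 81 80 72
f 80 77 76
f 77 71 78
f 73 79 74
f 73 74 72
f 73 72 76
f 73 76 78
f 73 78 79
f 74 79 75
f 72 74 81
f 76 72 80
f 78 76 77
f 79 78 71

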